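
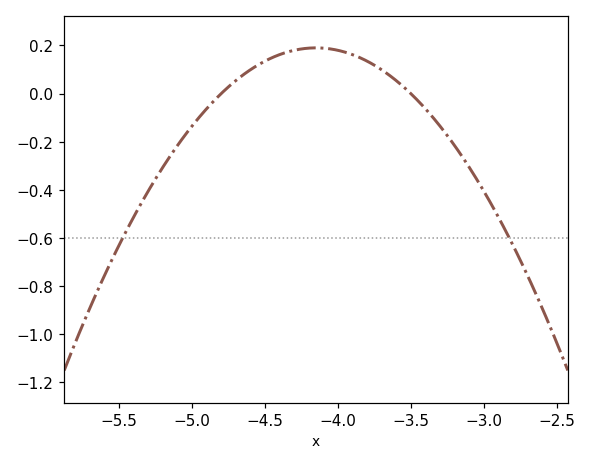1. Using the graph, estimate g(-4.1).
0.189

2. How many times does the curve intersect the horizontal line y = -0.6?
2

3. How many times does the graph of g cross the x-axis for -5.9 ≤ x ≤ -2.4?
2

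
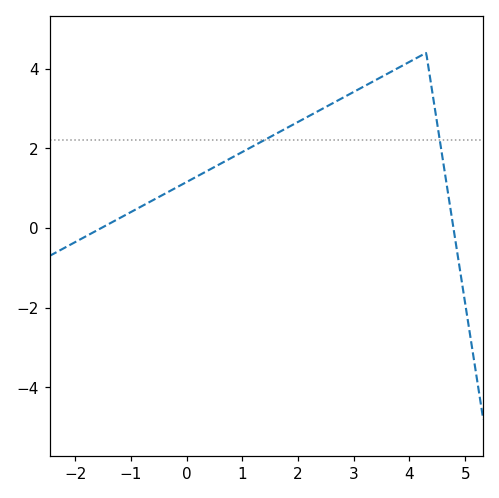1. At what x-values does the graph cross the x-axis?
-1.53, 4.79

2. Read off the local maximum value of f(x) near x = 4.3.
4.4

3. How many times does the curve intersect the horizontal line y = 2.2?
2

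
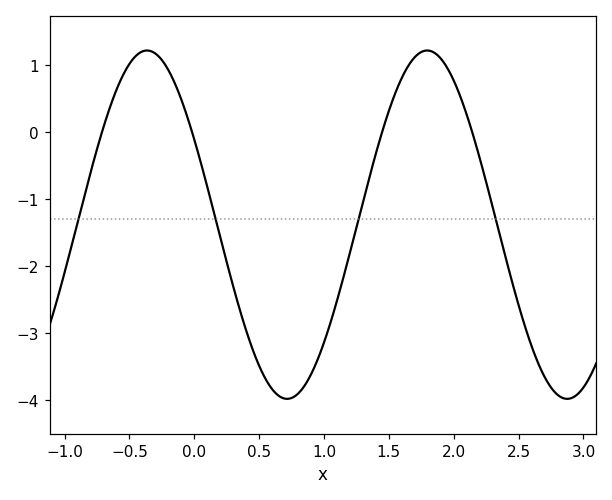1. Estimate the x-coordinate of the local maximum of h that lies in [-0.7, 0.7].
-0.364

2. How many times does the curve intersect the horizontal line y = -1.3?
4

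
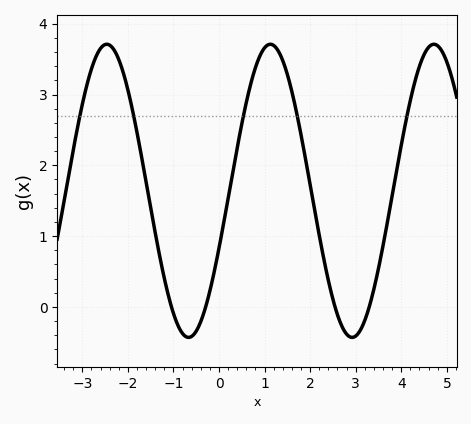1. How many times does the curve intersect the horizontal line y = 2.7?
5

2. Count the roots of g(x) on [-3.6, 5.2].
4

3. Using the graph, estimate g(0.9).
3.55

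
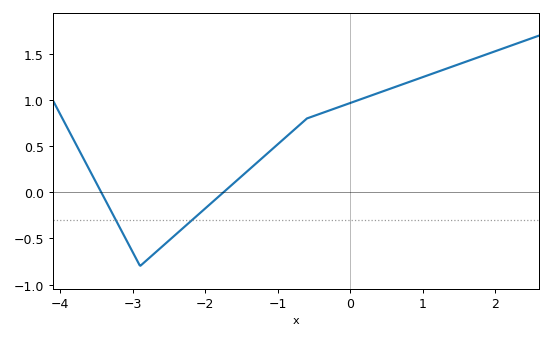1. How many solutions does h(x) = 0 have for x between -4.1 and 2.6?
2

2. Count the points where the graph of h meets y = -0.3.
2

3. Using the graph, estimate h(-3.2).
-0.352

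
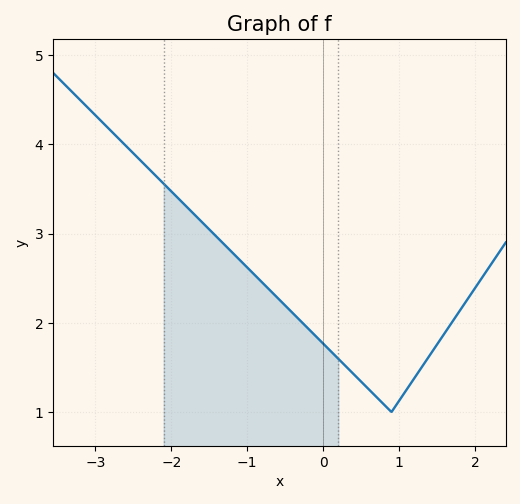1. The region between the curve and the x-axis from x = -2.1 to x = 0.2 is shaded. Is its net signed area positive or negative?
positive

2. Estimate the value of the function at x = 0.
1.77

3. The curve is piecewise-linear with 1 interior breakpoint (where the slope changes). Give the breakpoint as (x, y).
(0.9, 1)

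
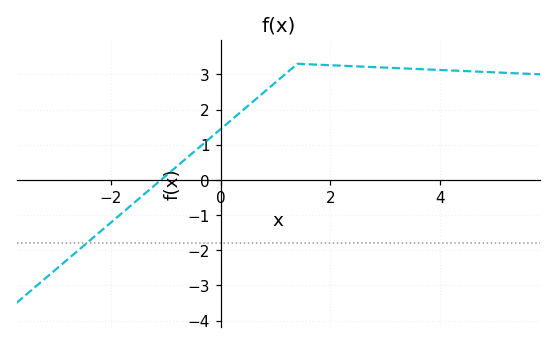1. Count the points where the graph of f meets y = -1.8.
1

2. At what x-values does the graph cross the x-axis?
-1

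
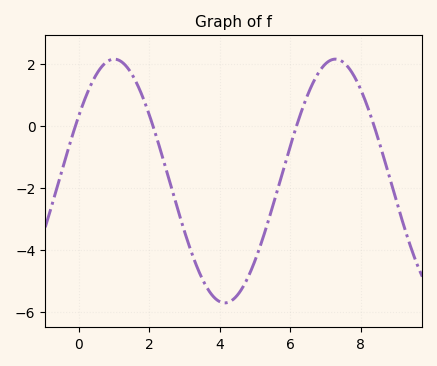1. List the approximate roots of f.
-0.2, 2.2, 6.2, 8.4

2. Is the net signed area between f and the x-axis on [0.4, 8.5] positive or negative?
negative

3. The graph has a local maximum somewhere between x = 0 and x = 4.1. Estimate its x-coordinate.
1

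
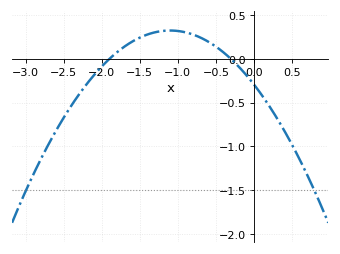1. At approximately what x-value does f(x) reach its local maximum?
-1.1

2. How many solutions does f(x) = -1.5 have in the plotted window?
2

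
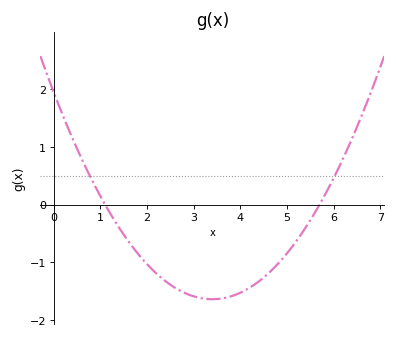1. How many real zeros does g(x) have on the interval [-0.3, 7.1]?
2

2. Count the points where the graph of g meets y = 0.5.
2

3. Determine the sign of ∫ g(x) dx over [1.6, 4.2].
negative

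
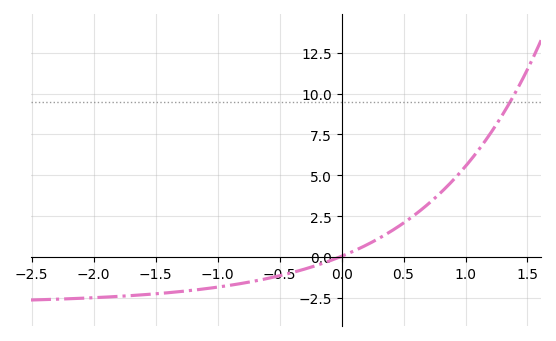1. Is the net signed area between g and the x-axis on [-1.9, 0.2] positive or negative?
negative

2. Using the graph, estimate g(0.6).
2.64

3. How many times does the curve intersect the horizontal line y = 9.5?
1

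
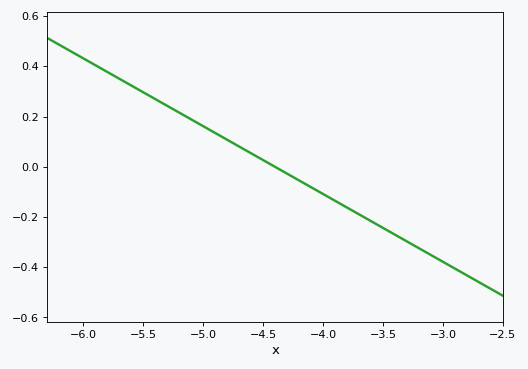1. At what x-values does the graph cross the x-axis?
-4.4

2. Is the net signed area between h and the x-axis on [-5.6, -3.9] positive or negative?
positive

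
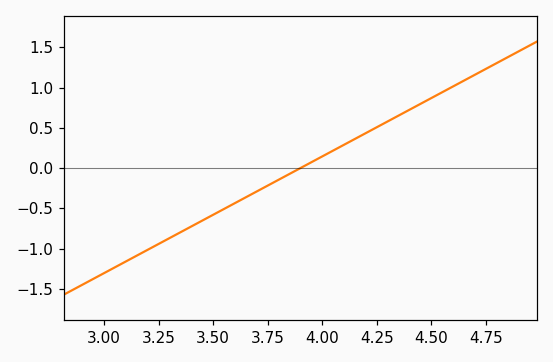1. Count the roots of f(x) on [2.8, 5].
1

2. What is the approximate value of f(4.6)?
1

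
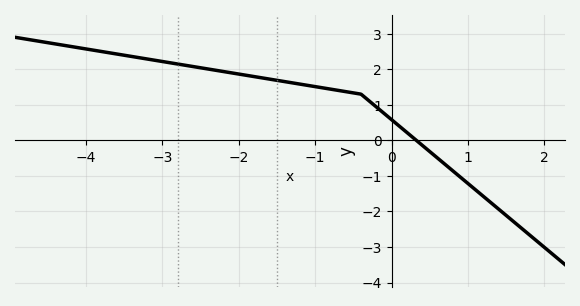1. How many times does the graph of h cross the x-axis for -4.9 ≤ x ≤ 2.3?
1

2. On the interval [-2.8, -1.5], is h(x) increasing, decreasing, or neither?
decreasing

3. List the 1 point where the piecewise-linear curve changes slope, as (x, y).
(-0.4, 1.3)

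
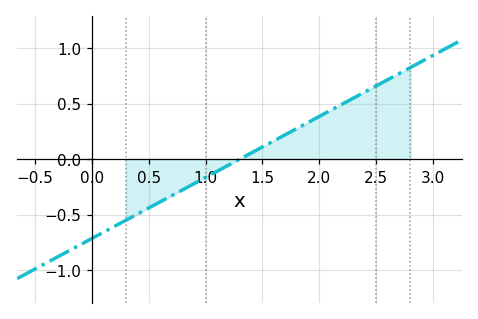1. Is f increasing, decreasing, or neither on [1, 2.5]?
increasing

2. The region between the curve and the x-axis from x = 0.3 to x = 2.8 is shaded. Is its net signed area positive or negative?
positive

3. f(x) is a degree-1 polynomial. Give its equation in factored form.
y = 0.55(x - 1.3)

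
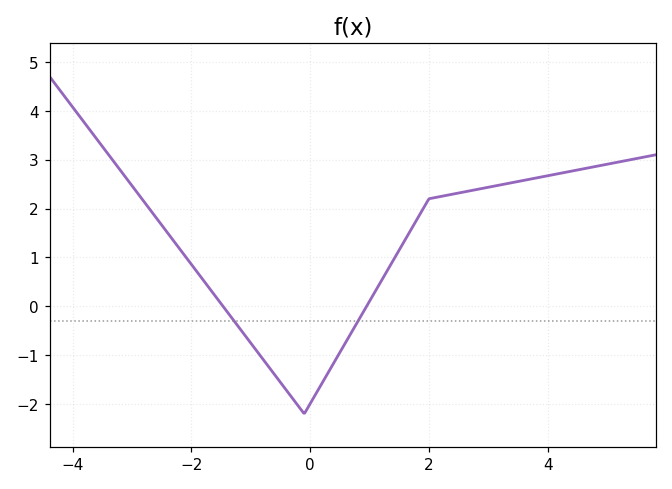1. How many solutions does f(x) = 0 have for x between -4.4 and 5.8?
2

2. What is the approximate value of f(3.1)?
2.5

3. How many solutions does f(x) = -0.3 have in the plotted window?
2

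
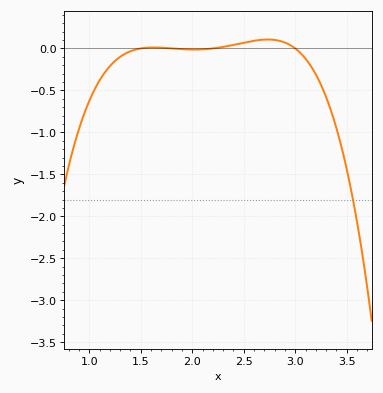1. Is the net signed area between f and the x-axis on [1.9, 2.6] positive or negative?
positive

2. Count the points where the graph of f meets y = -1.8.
1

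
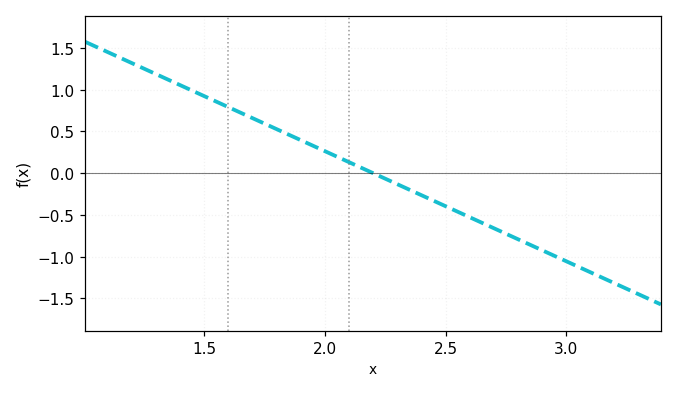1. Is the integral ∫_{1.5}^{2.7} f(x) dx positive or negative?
positive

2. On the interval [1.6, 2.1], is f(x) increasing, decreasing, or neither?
decreasing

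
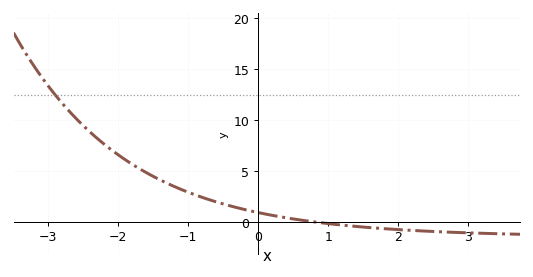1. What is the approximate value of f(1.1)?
-0.258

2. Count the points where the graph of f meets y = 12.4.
1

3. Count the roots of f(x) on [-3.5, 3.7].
1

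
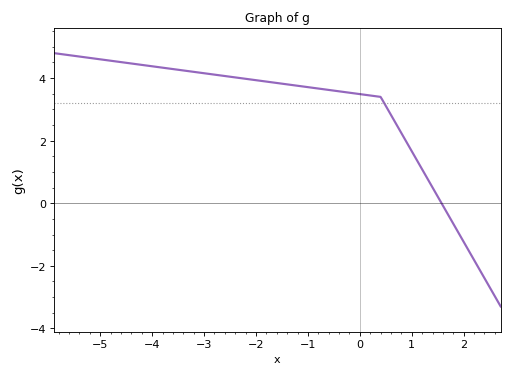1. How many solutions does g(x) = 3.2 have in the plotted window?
1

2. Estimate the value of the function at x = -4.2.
4.4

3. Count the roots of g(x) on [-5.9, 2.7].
1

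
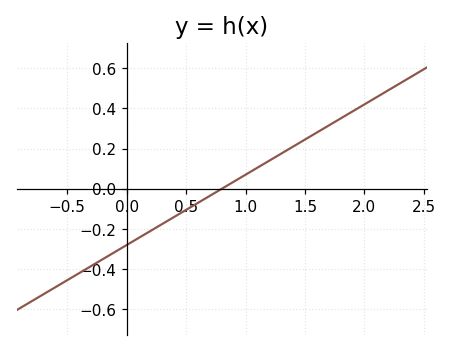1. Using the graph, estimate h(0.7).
-0.035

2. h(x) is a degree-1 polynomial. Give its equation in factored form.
y = 0.35(x - 0.8)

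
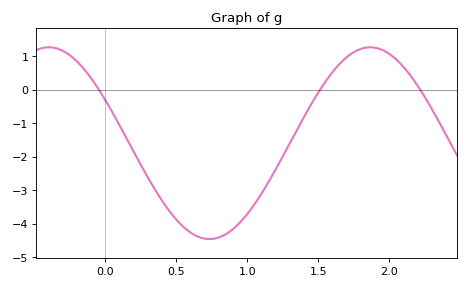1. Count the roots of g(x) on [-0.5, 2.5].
3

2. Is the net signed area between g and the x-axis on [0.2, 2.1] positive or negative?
negative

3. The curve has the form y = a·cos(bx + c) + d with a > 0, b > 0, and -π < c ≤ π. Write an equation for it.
y = 2.86cos(2.8x + 1.1) - 1.6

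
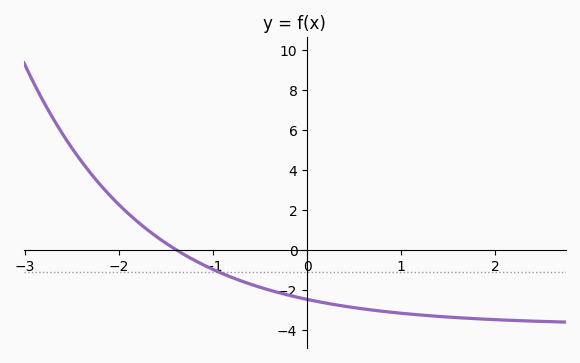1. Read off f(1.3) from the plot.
-3.2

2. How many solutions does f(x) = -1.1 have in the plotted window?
1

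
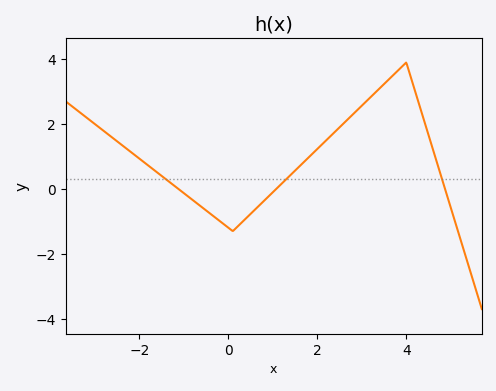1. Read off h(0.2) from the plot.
-1.17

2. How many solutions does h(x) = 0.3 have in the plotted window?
3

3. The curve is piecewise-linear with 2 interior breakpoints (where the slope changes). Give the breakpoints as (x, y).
(0.1, -1.3); (4, 3.9)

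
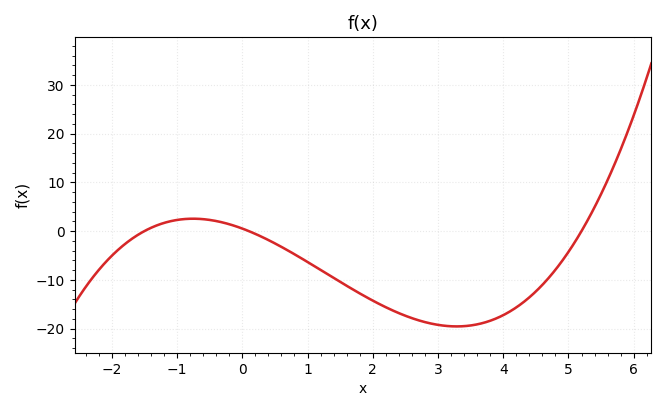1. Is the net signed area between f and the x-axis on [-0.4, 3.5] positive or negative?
negative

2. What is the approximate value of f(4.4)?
-13.6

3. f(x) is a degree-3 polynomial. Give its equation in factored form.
y = 0.67(x + 1.5)(x - 0.1)(x - 5.2)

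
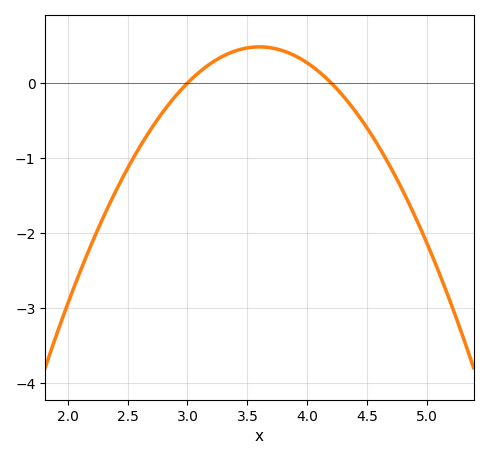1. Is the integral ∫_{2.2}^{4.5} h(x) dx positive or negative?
negative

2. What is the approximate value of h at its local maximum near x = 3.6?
0.482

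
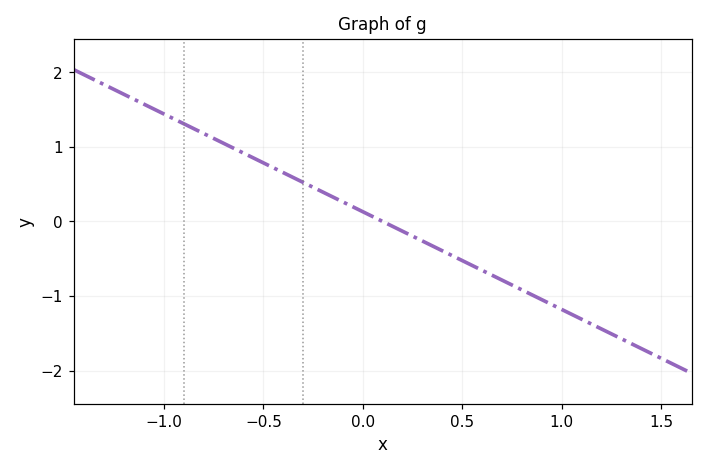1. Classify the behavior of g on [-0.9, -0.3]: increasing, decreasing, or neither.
decreasing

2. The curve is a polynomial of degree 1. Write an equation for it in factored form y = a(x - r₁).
y = -1.31(x - 0.1)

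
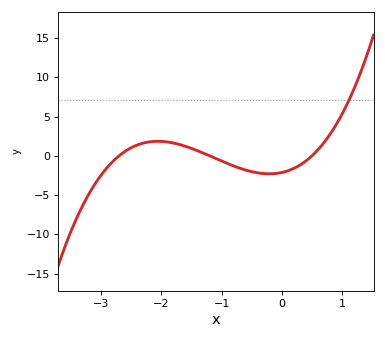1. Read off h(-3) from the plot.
-2.5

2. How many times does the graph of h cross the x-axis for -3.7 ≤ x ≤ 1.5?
3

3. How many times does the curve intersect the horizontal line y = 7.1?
1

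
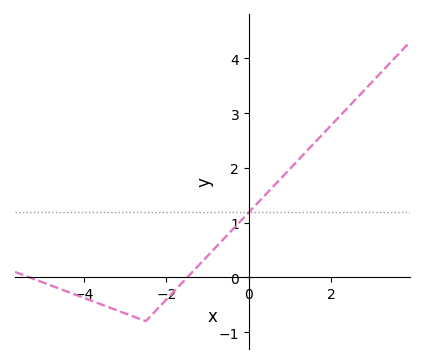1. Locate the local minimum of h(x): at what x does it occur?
-2.6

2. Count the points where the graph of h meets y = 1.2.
1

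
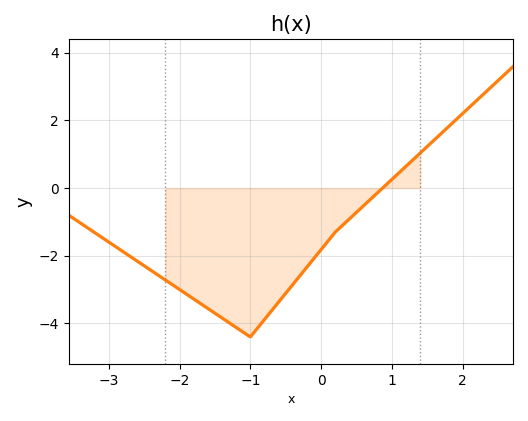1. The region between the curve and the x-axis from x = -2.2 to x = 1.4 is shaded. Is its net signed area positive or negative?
negative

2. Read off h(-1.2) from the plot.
-4.12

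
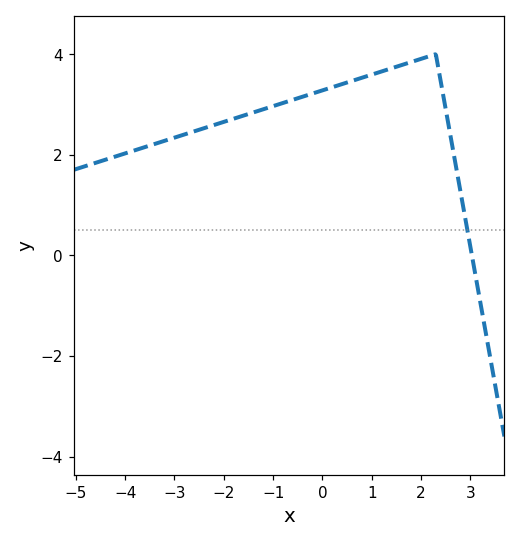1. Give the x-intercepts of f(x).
3.03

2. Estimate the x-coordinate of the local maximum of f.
2.3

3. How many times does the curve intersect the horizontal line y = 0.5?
1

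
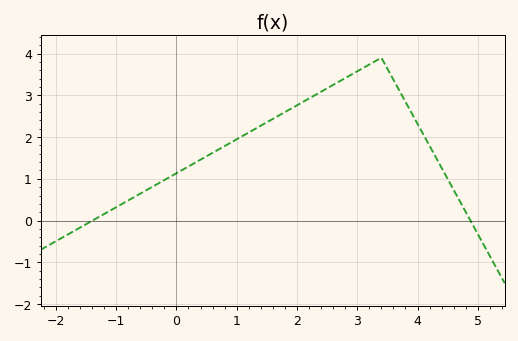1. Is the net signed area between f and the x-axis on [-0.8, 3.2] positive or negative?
positive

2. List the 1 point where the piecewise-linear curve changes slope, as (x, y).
(3.4, 3.9)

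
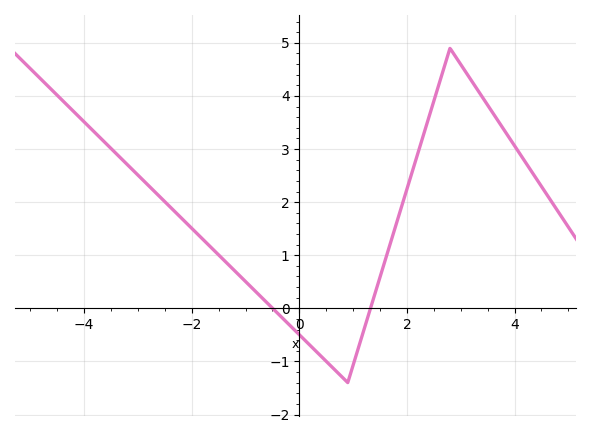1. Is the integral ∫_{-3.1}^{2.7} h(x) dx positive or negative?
positive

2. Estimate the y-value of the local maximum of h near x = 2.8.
4.9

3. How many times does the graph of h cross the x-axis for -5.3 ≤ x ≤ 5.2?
2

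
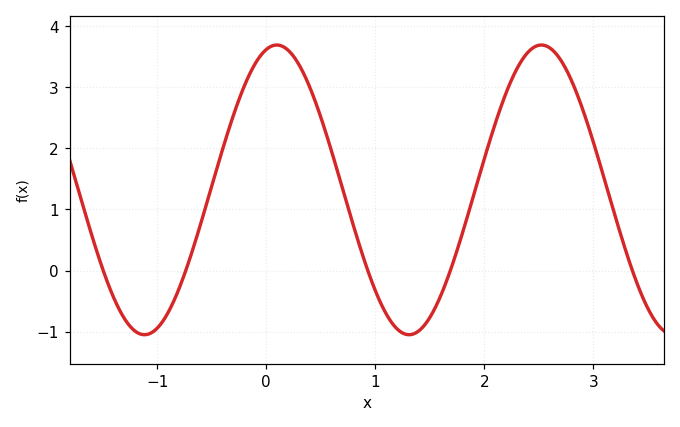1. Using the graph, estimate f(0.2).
3.61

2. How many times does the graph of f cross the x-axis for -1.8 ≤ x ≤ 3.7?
5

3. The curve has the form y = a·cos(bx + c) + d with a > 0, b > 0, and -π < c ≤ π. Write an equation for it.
y = 2.37cos(2.59x - 0.252) + 1.32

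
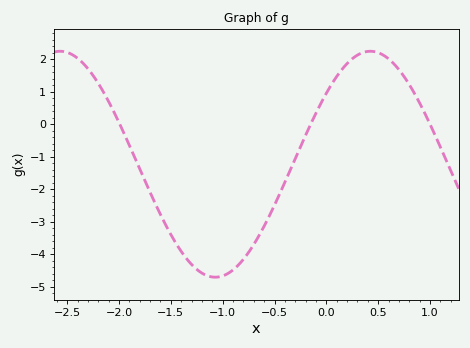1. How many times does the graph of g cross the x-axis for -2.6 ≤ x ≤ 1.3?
3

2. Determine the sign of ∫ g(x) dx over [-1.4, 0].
negative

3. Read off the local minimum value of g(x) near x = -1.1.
-4.7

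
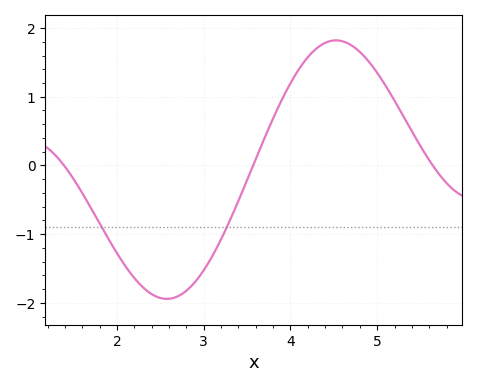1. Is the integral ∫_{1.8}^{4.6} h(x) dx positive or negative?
negative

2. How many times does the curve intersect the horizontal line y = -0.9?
2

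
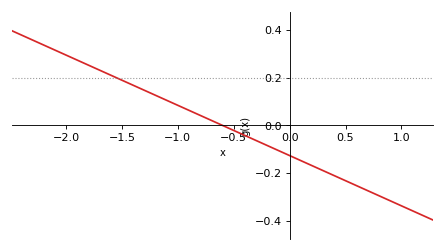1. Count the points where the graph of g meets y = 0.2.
1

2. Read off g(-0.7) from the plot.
0.021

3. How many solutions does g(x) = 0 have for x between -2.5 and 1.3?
1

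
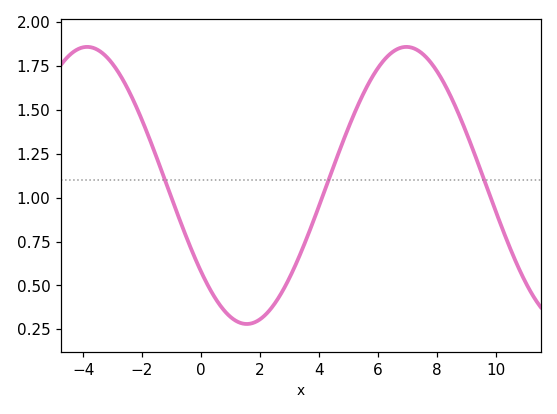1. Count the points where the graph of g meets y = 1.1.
3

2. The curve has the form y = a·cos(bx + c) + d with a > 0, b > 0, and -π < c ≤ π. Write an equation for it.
y = 0.79cos(0.58x + 2.24) + 1.07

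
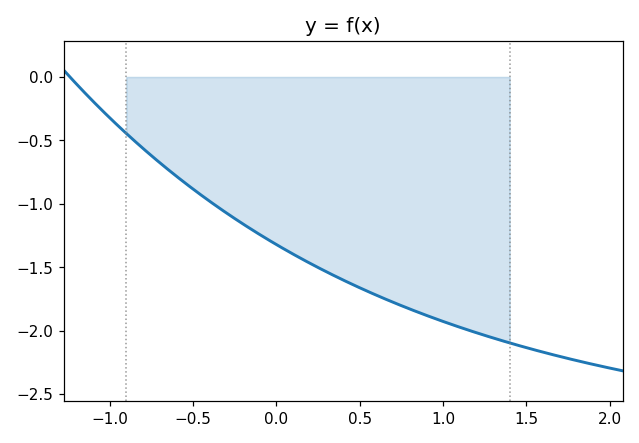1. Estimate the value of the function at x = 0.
-1.32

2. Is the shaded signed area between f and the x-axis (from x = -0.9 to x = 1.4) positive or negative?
negative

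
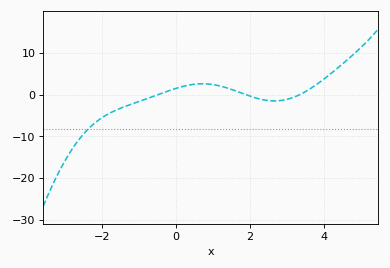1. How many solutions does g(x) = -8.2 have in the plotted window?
1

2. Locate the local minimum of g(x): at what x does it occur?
2.6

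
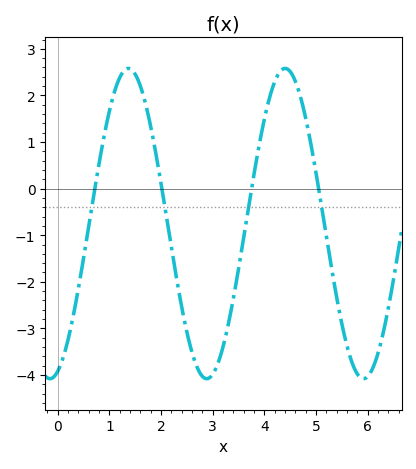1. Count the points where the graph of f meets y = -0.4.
4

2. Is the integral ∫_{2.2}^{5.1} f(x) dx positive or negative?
negative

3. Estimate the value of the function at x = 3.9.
0.9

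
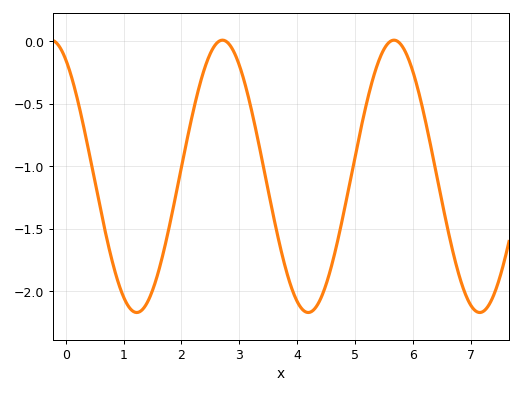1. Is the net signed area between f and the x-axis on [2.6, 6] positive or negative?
negative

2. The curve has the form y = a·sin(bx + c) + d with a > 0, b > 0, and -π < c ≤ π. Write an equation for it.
y = 1.09sin(2.1x + 2.1) - 1.08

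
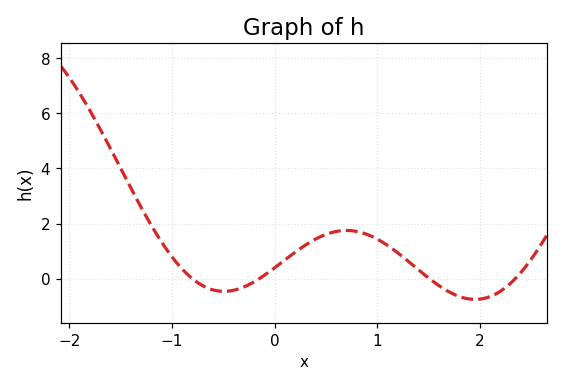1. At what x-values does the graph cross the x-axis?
-0.8, -0.2, 1.5, 2.3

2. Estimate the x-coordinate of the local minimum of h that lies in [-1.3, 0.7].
-0.5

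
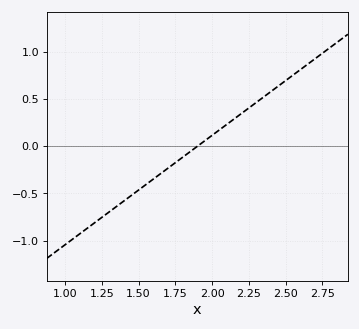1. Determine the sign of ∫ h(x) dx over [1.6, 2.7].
positive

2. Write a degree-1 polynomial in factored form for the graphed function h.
y = 1.16(x - 1.9)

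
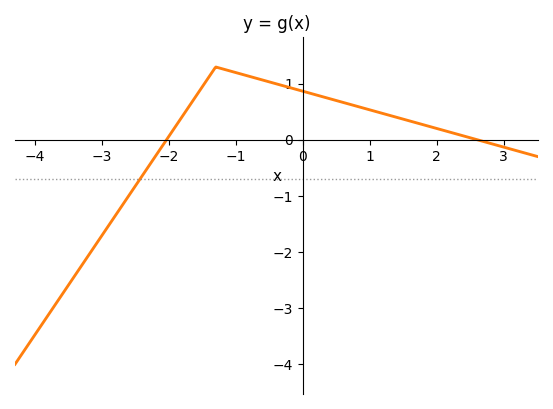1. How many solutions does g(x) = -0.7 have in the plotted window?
1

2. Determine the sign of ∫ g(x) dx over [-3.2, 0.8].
positive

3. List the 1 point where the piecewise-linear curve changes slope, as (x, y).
(-1.3, 1.3)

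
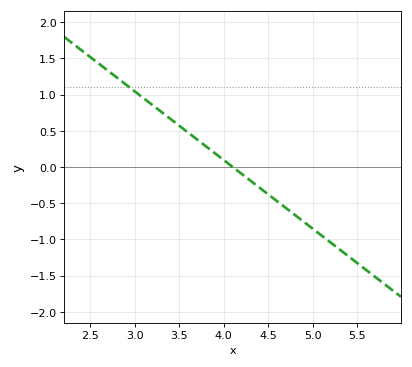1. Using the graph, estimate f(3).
1.05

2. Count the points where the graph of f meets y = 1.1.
1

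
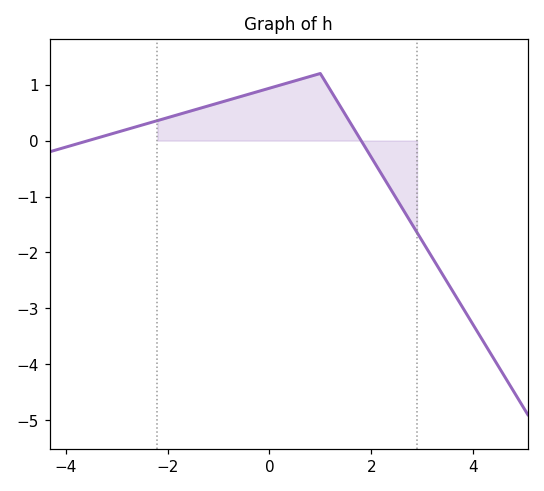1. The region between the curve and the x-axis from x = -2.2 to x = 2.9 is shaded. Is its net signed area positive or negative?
positive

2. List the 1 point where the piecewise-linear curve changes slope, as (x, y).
(1, 1.2)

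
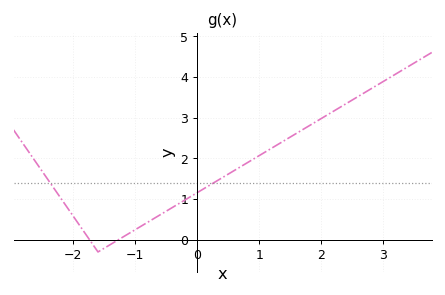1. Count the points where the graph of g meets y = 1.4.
2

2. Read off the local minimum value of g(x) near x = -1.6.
-0.3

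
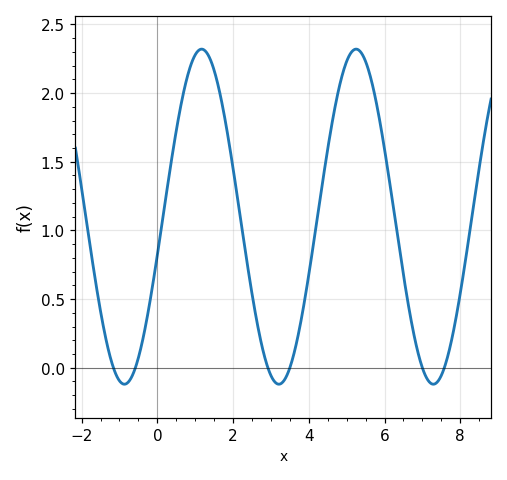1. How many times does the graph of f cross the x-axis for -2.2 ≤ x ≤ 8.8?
6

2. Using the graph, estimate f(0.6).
1.88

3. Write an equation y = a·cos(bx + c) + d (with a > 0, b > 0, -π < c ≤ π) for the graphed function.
y = 1.22cos(1.54x - 1.8) + 1.1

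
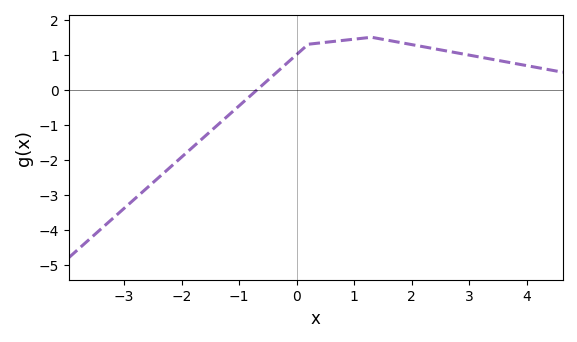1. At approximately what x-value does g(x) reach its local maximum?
1.2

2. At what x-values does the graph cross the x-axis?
-0.6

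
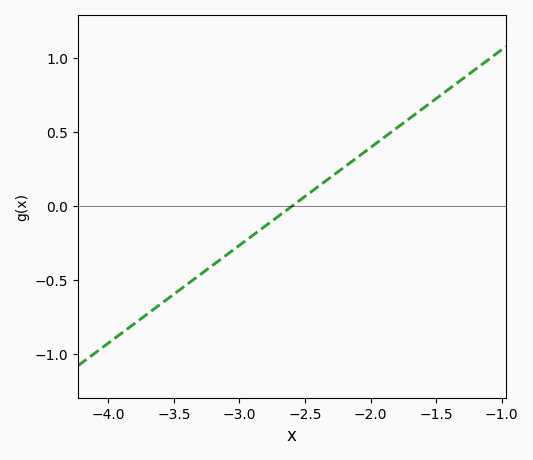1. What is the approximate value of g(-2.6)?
0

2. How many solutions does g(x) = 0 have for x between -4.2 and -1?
1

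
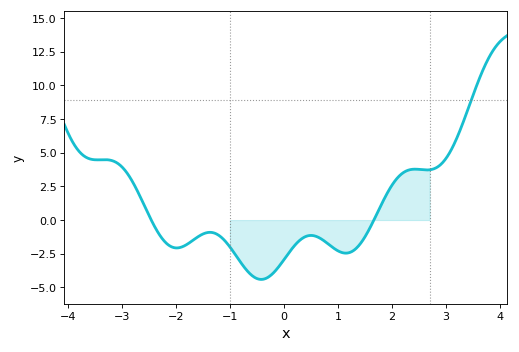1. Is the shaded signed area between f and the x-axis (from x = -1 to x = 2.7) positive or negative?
negative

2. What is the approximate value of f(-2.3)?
-1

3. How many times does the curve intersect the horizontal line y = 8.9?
1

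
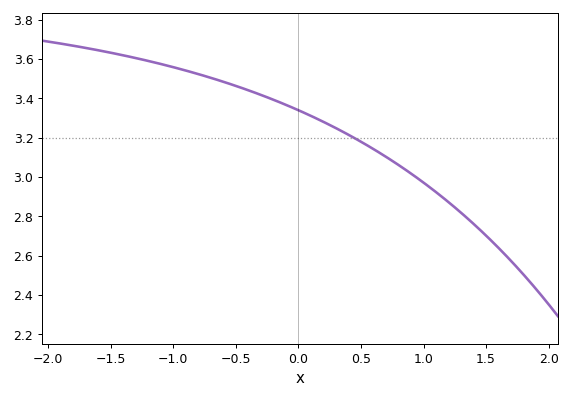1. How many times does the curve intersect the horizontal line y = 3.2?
1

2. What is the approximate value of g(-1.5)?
3.63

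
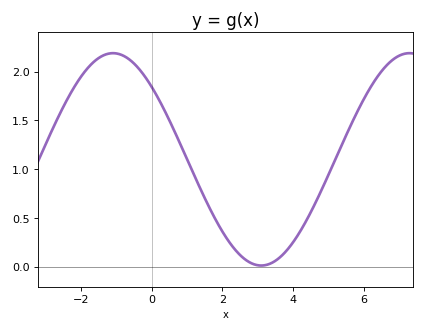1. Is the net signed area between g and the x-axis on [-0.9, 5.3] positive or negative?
positive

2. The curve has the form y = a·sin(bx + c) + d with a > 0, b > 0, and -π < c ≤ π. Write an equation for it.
y = 1.09sin(0.75x + 2.39) + 1.1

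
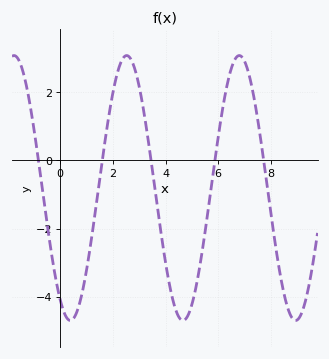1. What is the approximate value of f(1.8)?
1.07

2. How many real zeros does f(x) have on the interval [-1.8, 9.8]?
5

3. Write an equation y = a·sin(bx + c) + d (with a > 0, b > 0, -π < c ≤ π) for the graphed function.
y = 3.89sin(1.47x - 2.14) - 0.81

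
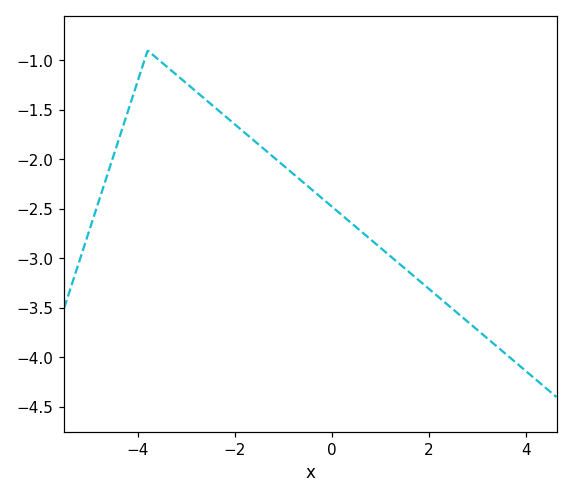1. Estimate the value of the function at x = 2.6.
-3.55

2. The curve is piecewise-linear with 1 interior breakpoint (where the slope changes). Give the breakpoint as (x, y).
(-3.8, -0.9)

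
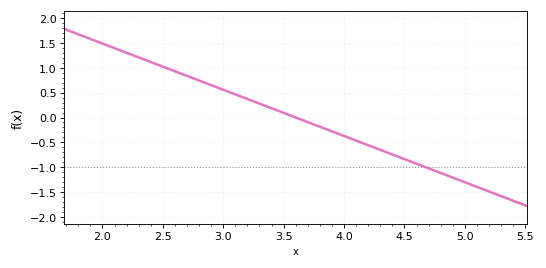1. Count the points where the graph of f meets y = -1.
1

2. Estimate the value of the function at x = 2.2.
1.3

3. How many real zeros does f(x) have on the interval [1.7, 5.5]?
1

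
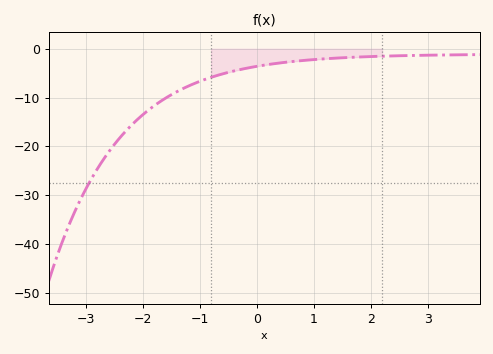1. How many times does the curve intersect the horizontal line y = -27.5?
1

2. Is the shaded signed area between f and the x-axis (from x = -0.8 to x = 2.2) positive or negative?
negative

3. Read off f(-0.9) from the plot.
-6.26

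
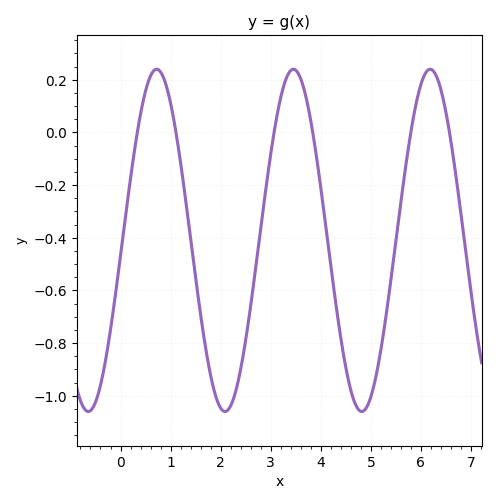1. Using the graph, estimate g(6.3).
0.22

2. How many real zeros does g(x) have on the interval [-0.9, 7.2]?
6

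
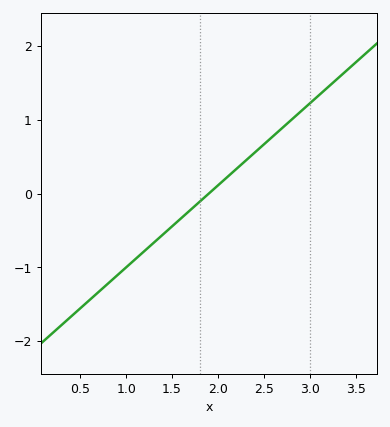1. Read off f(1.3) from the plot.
-0.7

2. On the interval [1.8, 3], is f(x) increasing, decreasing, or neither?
increasing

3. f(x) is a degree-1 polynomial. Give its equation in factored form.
y = 1.11(x - 1.9)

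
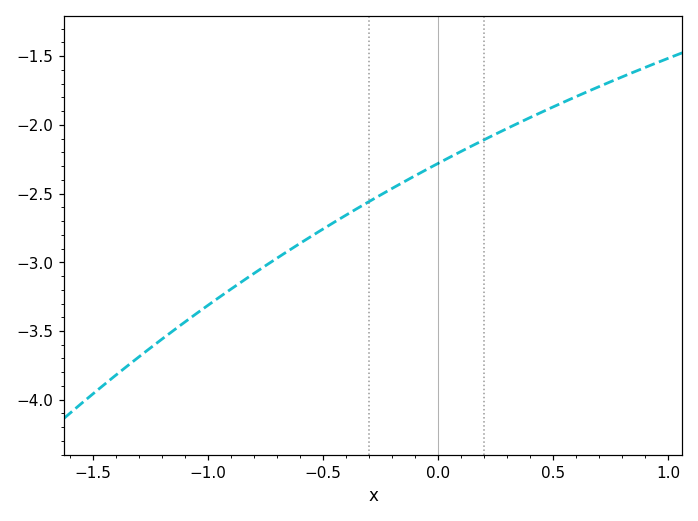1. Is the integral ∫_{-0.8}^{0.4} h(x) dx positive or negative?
negative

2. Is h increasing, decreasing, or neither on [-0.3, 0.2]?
increasing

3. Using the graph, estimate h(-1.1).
-3.45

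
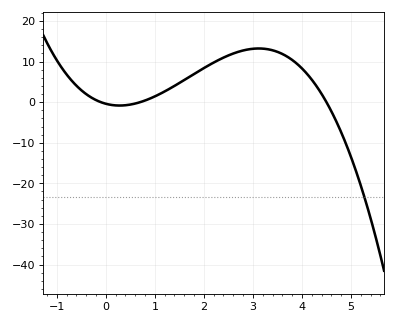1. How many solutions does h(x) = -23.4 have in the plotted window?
1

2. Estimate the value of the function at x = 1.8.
6.94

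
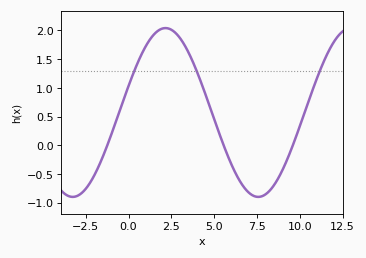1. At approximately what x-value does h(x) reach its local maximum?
2.16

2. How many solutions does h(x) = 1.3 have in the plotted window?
3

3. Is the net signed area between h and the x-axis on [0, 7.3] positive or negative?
positive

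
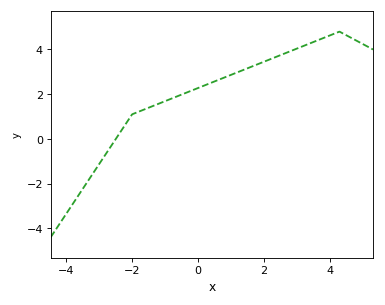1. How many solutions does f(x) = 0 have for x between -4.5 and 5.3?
1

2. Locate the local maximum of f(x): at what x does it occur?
4.4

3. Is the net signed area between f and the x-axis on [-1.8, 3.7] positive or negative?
positive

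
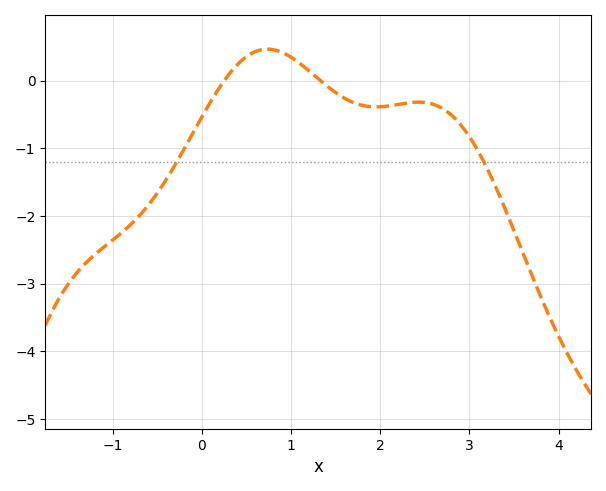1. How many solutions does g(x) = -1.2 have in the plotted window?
2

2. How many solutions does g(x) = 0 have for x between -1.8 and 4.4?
2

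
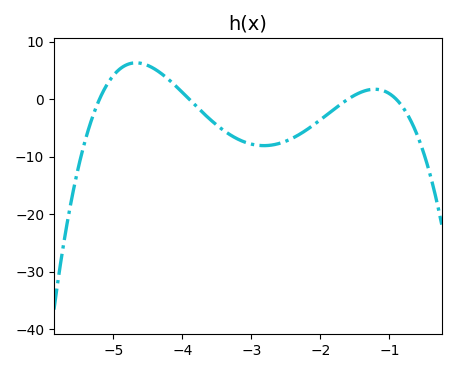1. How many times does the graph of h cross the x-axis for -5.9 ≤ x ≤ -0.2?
4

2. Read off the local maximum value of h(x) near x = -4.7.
6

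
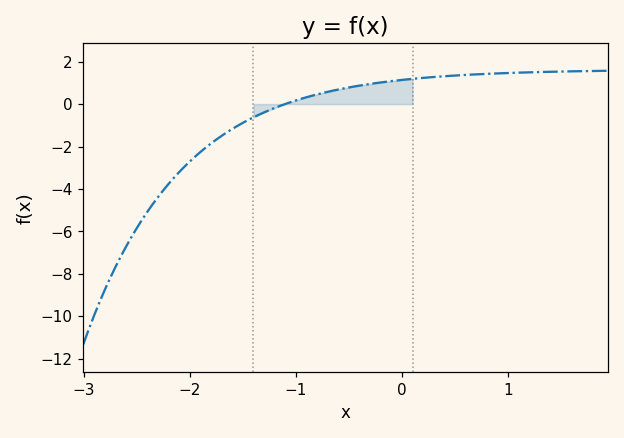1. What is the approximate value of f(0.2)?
1.24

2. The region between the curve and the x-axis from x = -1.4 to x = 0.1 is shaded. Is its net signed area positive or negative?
positive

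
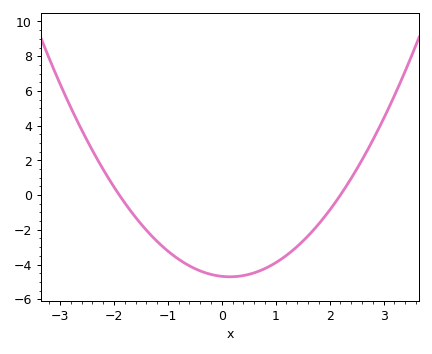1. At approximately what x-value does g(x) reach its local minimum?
0.15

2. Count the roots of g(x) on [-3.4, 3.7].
2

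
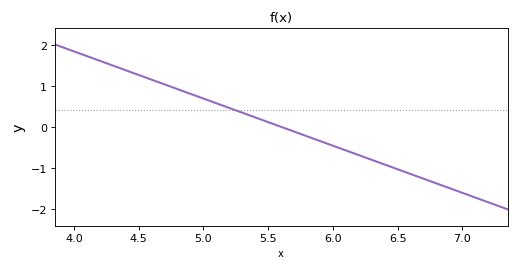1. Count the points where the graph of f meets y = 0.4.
1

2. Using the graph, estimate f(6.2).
-0.69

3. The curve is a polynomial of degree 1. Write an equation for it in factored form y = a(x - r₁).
y = -1.15(x - 5.6)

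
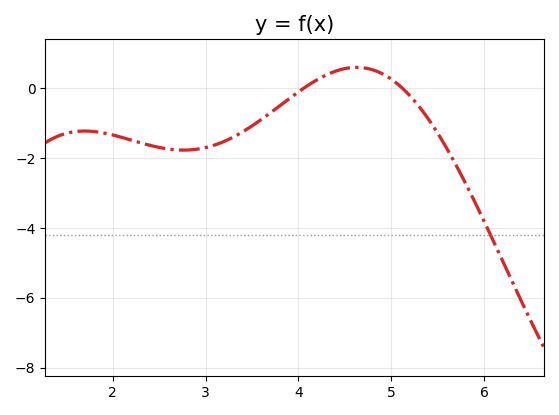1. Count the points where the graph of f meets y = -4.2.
1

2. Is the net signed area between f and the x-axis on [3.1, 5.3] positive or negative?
negative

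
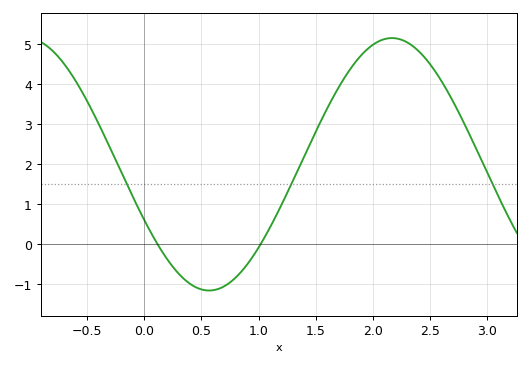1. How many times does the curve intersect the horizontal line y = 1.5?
3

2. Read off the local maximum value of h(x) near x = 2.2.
5.16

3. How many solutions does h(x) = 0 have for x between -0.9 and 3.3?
2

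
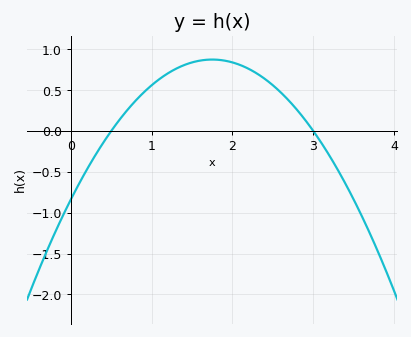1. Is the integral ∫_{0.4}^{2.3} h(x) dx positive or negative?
positive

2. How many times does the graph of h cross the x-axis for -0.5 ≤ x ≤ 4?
2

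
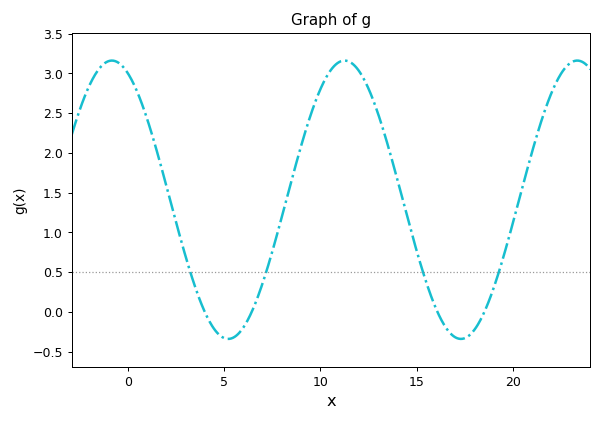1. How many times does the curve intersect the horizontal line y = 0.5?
4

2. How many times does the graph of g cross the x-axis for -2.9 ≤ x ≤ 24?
4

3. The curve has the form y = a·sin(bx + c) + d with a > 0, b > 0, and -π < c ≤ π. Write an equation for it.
y = 1.75sin(0.52x + 2) + 1.41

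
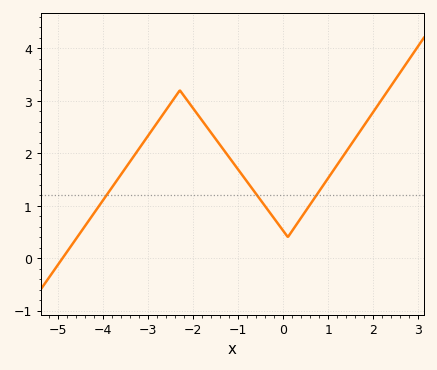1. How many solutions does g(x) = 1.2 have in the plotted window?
3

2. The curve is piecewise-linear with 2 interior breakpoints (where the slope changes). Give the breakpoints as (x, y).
(-2.3, 3.2); (0.1, 0.4)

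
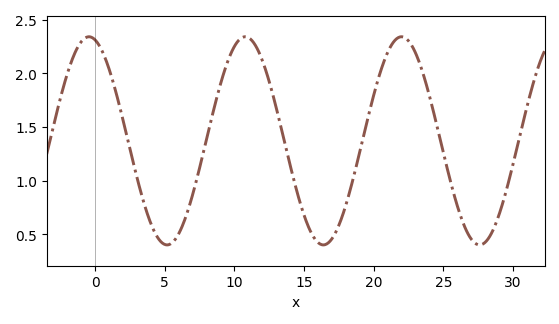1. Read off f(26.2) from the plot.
0.7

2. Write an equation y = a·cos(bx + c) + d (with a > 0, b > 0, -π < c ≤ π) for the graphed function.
y = 0.97cos(0.56x + 0.25) + 1.37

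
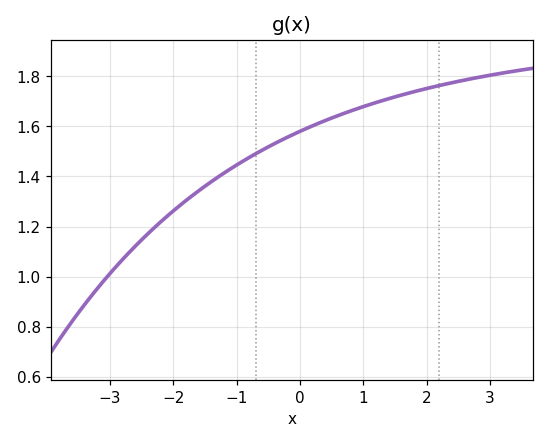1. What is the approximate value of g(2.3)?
1.76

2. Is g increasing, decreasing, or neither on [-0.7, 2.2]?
increasing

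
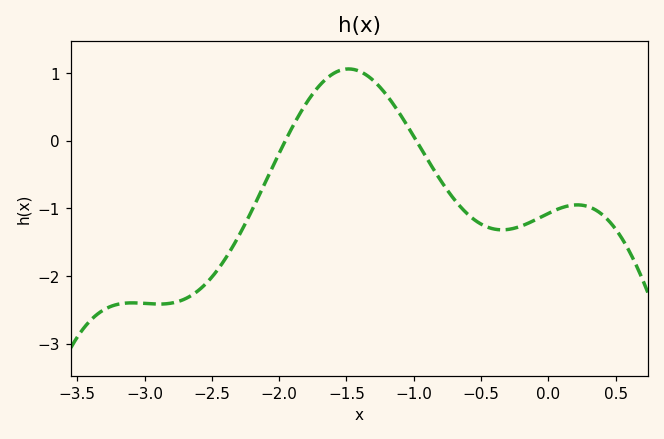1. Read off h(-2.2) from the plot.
-1.02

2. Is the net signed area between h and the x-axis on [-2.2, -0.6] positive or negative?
positive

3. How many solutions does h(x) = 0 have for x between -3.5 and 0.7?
2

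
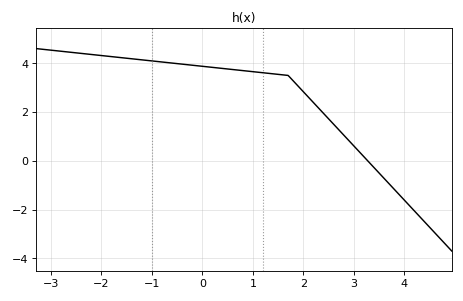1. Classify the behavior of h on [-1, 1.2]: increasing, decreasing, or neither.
decreasing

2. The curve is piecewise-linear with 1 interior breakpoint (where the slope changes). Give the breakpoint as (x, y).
(1.7, 3.5)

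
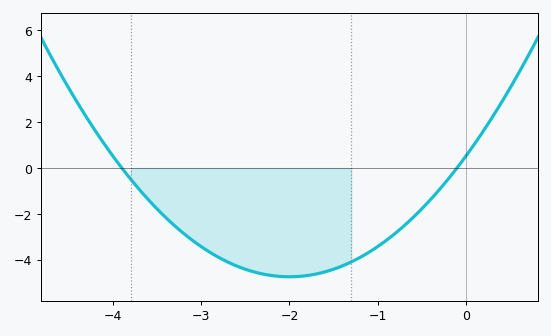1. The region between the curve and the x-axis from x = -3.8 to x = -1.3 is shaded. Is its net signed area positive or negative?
negative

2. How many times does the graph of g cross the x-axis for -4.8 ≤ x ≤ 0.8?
2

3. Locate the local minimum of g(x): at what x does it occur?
-2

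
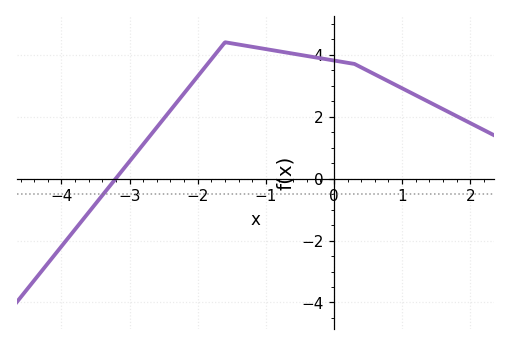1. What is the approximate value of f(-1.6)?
4.4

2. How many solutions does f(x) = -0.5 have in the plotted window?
1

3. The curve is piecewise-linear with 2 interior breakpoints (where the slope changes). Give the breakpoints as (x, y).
(-1.6, 4.4); (0.3, 3.7)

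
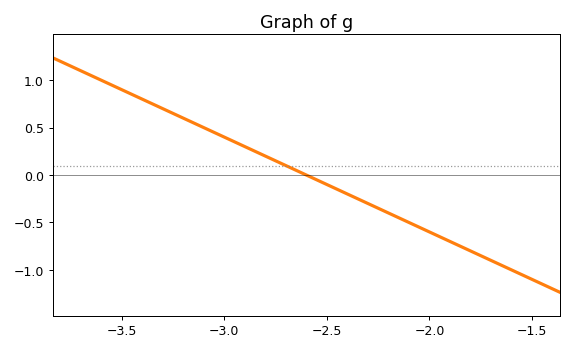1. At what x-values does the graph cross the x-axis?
-2.6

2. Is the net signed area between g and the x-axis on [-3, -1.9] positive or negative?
negative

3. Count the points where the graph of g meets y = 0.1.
1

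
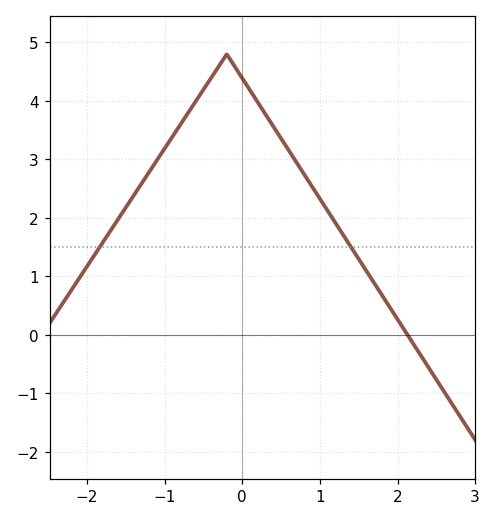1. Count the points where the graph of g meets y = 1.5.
2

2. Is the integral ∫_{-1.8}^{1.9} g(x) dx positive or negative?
positive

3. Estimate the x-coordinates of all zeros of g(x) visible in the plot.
2.13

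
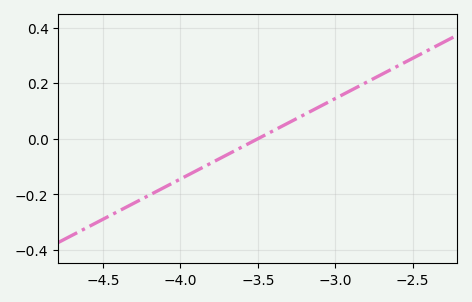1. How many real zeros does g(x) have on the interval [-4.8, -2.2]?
1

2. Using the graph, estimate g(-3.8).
-0.087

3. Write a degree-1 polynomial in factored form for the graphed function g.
y = 0.29(x + 3.5)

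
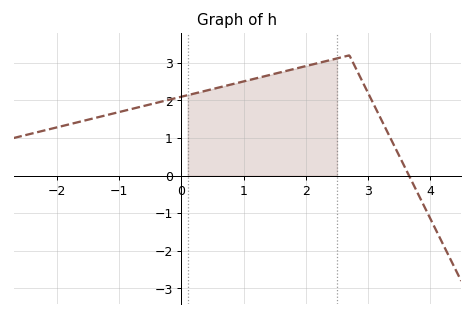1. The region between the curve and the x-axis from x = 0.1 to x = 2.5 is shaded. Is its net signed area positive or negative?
positive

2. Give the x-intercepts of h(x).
3.66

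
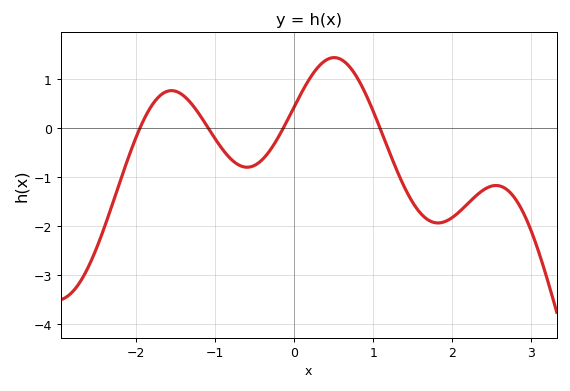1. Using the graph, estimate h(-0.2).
-0.185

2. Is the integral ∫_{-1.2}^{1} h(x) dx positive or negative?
positive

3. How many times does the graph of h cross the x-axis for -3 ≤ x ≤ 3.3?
4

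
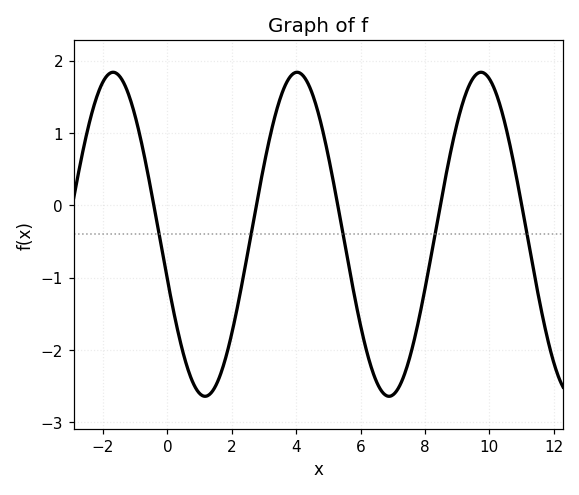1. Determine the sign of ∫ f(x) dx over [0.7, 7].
negative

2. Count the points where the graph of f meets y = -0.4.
5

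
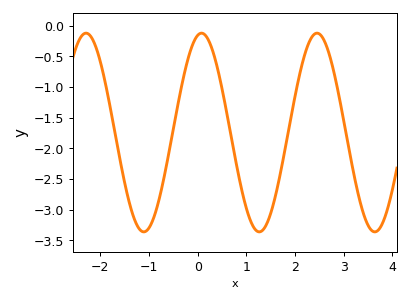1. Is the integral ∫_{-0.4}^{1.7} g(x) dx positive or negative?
negative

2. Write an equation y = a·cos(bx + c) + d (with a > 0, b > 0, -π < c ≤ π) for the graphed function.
y = 1.62cos(2.65x - 0.212) - 1.74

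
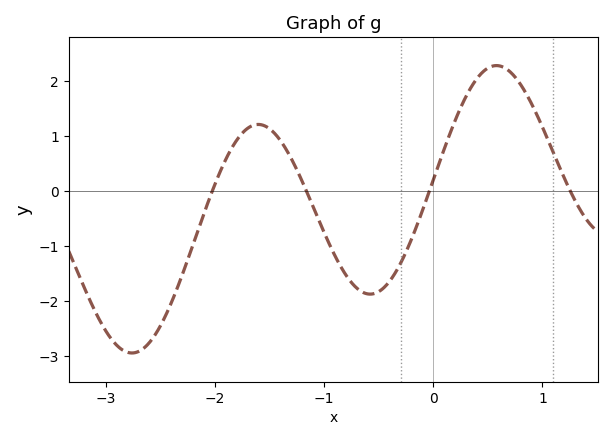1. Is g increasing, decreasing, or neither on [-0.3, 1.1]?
neither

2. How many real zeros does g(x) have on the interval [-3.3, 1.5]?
4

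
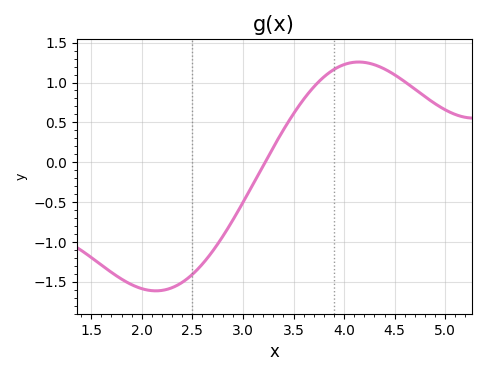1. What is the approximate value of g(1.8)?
-1.45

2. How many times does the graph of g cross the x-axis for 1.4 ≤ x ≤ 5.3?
1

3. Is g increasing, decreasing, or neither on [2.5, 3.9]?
increasing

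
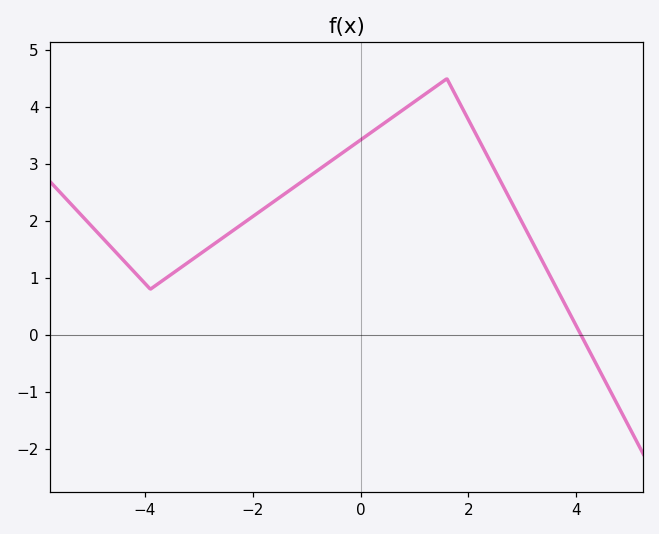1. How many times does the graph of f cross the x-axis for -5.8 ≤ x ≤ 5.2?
1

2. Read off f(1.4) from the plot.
4.4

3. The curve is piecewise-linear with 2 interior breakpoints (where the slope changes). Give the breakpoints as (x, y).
(-3.9, 0.8); (1.6, 4.5)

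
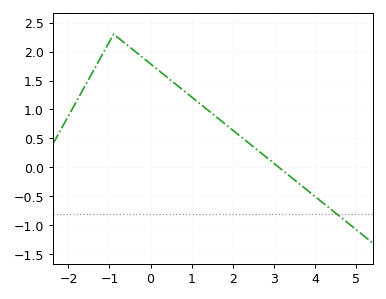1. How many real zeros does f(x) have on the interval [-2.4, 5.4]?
1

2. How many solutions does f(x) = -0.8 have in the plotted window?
1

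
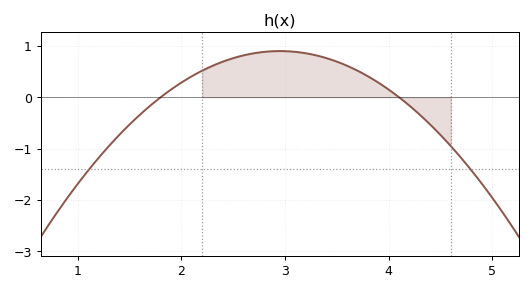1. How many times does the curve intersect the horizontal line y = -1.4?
2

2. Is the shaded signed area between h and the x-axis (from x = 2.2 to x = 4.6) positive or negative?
positive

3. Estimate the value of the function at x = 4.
0.15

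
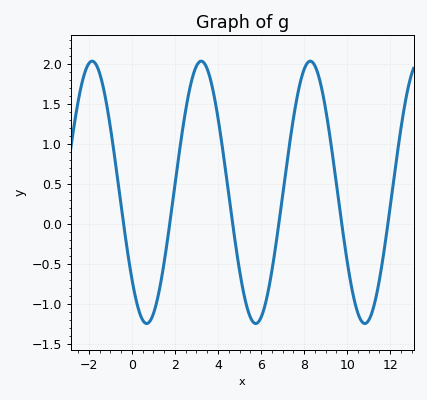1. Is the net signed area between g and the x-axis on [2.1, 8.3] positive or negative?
positive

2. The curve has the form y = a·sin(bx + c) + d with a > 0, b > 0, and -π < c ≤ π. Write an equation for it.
y = 1.64sin(1.24x - 2.42) + 0.4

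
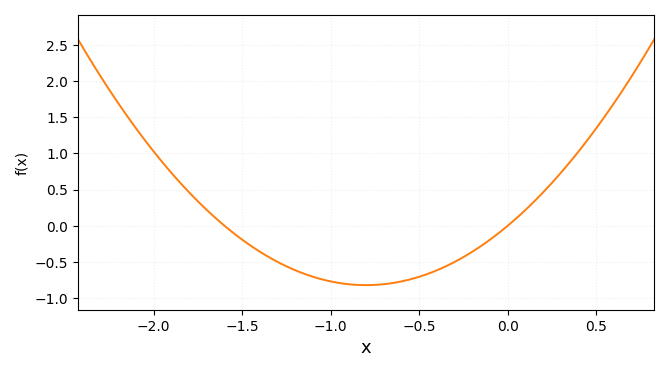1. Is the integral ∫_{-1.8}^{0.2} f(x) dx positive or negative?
negative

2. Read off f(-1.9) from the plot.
0.75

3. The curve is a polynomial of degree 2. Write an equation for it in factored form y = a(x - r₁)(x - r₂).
y = 1.28(x + 1.6)(x - 0)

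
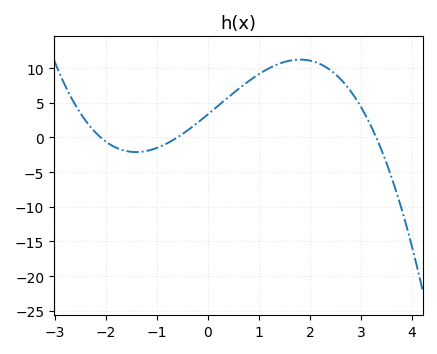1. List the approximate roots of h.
-2.1, -0.6, 3.3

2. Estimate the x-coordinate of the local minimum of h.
-1.4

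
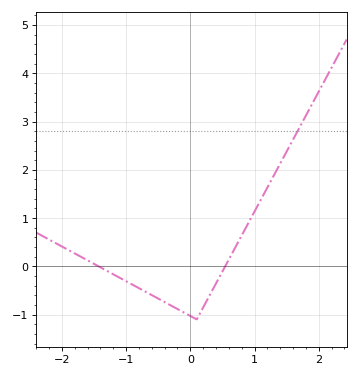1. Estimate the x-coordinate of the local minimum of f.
0.1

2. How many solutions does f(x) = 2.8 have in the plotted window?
1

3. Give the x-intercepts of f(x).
-1.4, 0.5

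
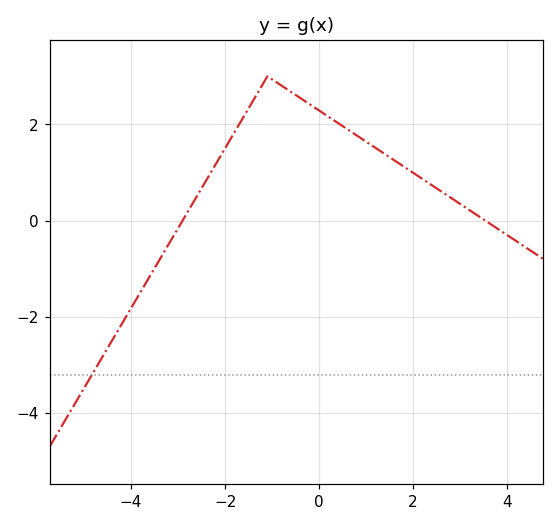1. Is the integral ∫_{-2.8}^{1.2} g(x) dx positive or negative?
positive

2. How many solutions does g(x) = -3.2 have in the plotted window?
1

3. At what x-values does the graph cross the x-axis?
-3, 3.6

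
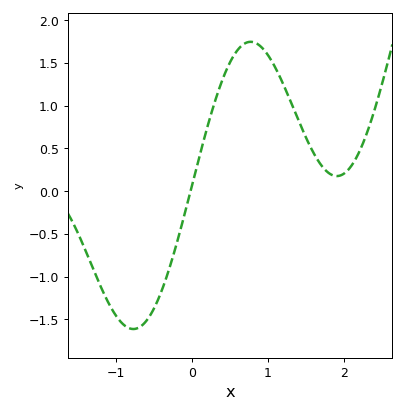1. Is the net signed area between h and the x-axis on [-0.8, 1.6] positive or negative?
positive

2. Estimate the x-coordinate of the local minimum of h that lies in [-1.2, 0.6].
-0.8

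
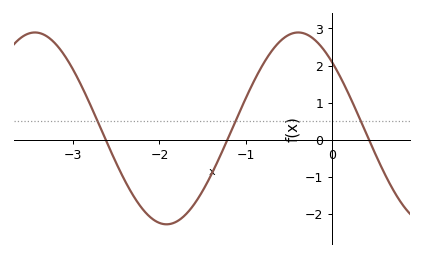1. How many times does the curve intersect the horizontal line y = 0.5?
3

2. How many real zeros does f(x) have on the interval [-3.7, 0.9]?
3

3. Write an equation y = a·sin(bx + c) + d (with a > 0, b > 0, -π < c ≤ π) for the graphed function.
y = 2.58sin(2.06x + 2.38) + 0.31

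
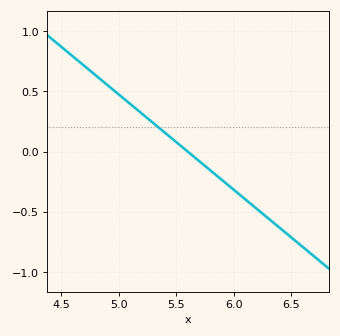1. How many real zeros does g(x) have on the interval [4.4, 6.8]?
1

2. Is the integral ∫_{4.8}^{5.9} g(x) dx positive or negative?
positive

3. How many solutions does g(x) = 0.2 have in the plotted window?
1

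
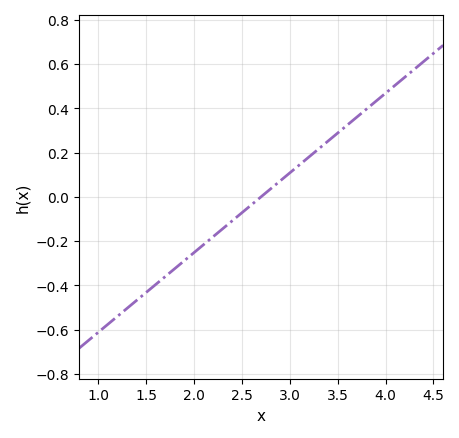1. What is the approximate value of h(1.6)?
-0.396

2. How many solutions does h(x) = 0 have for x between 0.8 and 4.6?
1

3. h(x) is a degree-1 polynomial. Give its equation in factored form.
y = 0.36(x - 2.7)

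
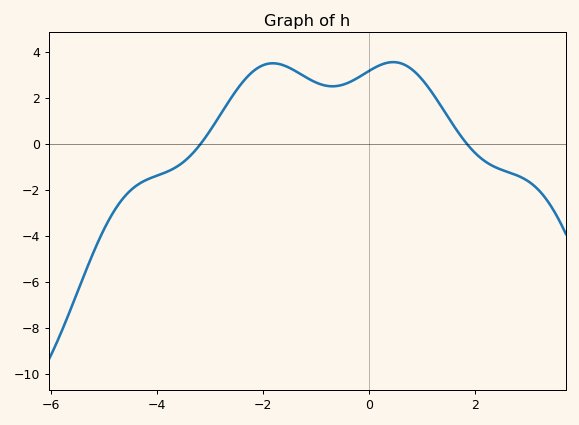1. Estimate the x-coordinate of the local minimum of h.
-0.685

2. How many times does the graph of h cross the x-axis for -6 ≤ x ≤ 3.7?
2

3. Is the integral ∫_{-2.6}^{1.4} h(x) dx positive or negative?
positive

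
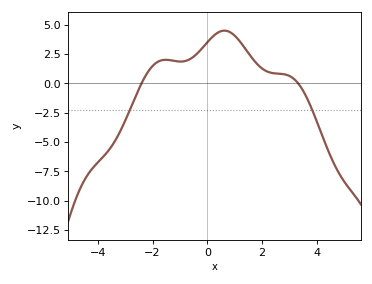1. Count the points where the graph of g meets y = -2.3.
2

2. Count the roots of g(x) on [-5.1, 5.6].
2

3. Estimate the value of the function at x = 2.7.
0.8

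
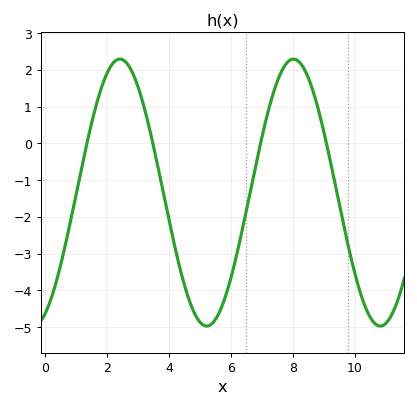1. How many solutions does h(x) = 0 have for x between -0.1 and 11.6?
4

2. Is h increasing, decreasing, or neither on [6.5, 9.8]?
neither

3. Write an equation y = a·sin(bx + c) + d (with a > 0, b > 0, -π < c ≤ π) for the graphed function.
y = 3.63sin(1.1x - 1.1) - 1.34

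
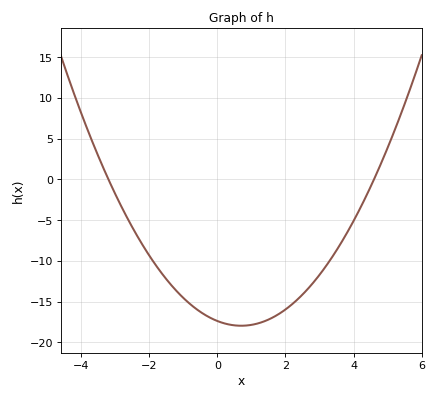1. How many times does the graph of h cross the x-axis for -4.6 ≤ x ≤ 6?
2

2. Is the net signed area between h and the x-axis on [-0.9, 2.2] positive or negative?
negative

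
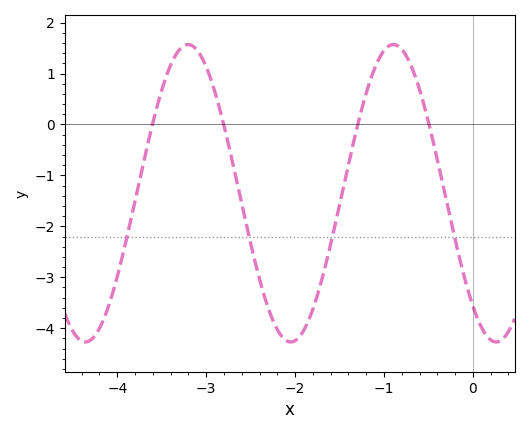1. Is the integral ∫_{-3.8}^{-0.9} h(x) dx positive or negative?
negative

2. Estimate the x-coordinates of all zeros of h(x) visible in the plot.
-3.6, -2.8, -1.29, -0.493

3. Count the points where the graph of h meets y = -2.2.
4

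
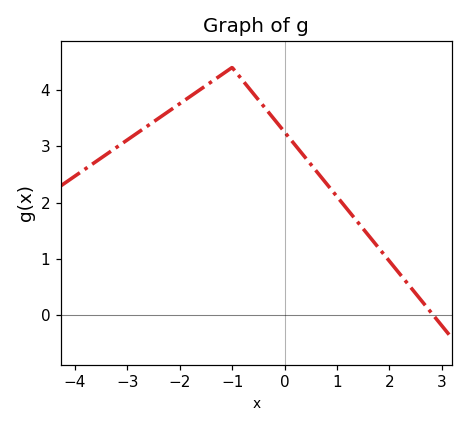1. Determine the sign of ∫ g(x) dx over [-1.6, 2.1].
positive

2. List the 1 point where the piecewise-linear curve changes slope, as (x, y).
(-1, 4.4)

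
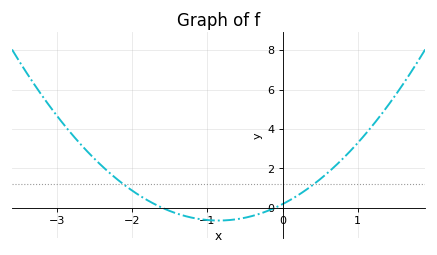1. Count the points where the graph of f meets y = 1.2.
2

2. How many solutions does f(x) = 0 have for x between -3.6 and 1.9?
2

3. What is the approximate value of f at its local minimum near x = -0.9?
-0.647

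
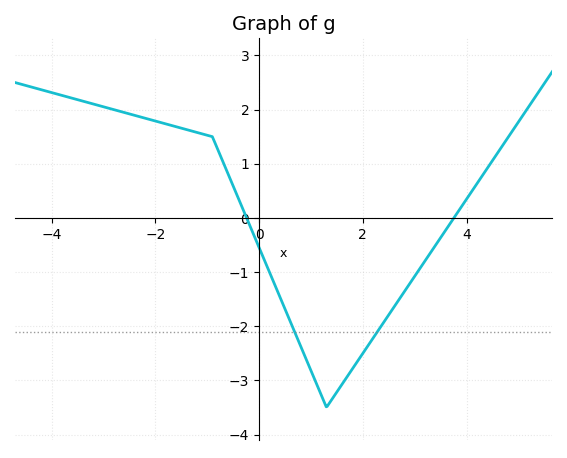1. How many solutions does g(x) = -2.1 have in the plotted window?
2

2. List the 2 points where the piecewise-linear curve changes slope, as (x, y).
(-0.9, 1.5); (1.3, -3.5)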